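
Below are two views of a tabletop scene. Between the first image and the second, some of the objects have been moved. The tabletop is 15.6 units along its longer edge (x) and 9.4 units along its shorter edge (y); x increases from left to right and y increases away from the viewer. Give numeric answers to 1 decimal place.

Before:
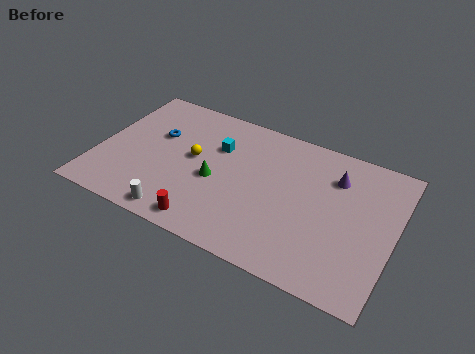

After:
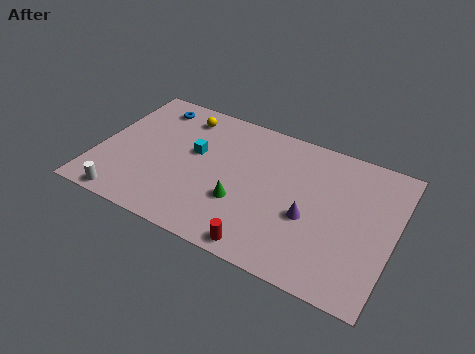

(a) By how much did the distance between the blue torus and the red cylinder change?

+4.0

The distance was about 5.9 in the first image and 9.9 in the second, so they moved 4.0 units further apart.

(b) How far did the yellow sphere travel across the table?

2.9

The yellow sphere moved from about (5.0, 5.1) to (4.0, 7.8), a distance of √(1.0² + 2.7²) ≈ 2.9.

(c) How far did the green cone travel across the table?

1.7

The green cone moved from about (6.3, 4.1) to (7.8, 3.2), a distance of √(1.5² + 0.9²) ≈ 1.7.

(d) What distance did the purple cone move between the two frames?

3.4

The purple cone was near (12.3, 7.0) before and (11.3, 3.8) after, so it travelled √(1.0² + 3.2²) ≈ 3.4 units.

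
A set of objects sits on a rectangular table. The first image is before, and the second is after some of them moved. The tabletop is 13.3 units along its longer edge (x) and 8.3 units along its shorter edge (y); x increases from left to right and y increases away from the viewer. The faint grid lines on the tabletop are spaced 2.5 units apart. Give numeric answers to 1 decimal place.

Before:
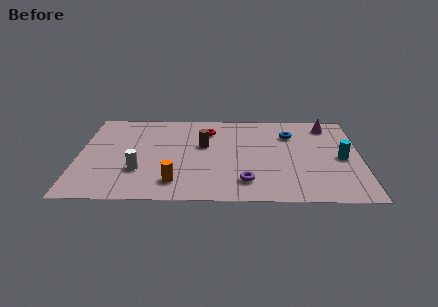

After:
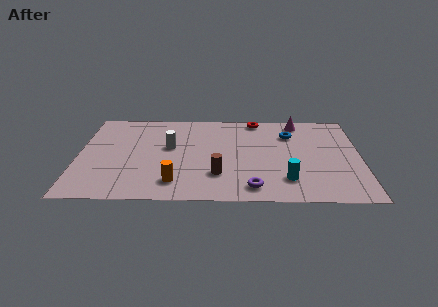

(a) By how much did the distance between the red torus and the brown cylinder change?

+4.1

The distance was about 1.4 in the first image and 5.5 in the second, so they moved 4.1 units further apart.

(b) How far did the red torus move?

2.5

The red torus was near (6.1, 6.4) before and (8.4, 7.5) after, so it travelled √(2.3² + 1.1²) ≈ 2.5 units.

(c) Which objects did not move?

the orange cylinder and the blue torus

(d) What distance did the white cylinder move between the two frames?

2.6

The white cylinder moved from about (2.9, 2.6) to (4.3, 4.8), a distance of √(1.4² + 2.2²) ≈ 2.6.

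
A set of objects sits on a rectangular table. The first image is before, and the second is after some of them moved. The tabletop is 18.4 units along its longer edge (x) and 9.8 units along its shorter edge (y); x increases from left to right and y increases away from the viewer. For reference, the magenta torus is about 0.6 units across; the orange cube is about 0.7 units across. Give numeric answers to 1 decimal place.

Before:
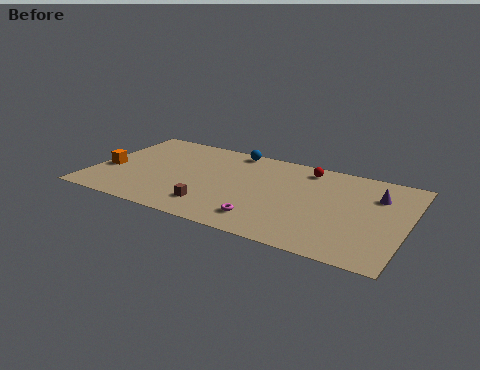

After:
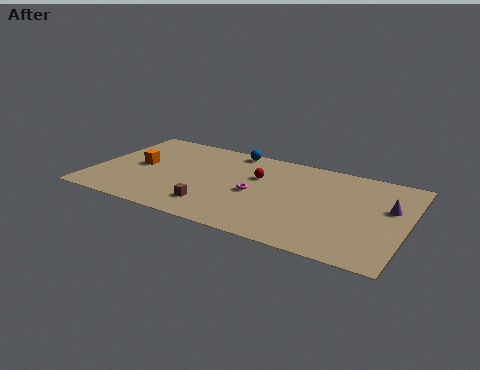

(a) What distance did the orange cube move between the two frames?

2.0

The orange cube moved from about (0.9, 3.9) to (2.6, 5.0), a distance of √(1.7² + 1.1²) ≈ 2.0.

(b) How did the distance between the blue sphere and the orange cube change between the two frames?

-2.0

Before: roughly 8.4 units apart; after: 6.4. That's 2.0 units closer together.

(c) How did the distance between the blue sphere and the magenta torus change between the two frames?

-2.7

They were about 7.5 units apart before and 4.8 after — 2.7 units closer together.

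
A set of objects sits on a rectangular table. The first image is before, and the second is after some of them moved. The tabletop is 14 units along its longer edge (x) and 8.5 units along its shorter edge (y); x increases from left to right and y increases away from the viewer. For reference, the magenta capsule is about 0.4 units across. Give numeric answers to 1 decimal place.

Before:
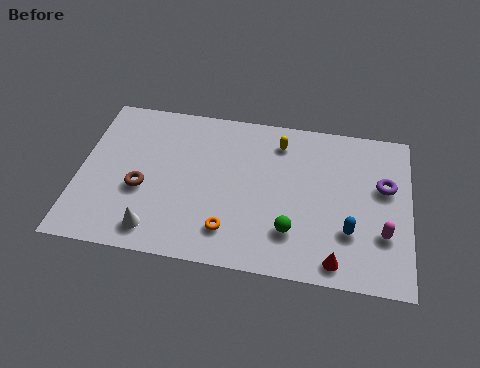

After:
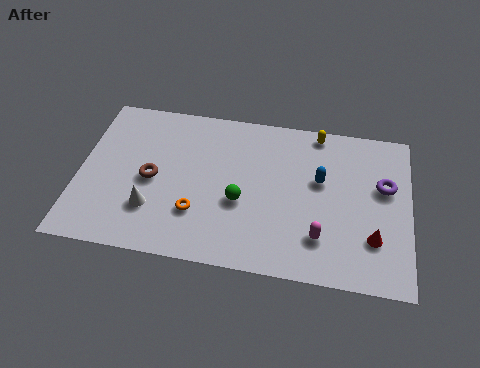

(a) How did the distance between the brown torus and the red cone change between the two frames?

+0.9

Before: roughly 8.6 units apart; after: 9.5. That's 0.9 units further apart.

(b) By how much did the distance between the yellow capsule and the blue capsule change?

-2.7

The distance was about 5.3 in the first image and 2.6 in the second, so they moved 2.7 units closer together.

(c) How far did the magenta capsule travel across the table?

2.7

The magenta capsule moved from about (12.9, 2.7) to (10.3, 2.1), a distance of √(2.6² + 0.6²) ≈ 2.7.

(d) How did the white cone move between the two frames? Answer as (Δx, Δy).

(-0.2, 1.1)

The white cone started near (3.4, 1.3) and ended near (3.2, 2.4).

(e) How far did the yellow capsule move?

1.8

From (8.4, 6.9) to (10.0, 7.7), the yellow capsule covered √(1.6² + 0.8²) ≈ 1.8 units.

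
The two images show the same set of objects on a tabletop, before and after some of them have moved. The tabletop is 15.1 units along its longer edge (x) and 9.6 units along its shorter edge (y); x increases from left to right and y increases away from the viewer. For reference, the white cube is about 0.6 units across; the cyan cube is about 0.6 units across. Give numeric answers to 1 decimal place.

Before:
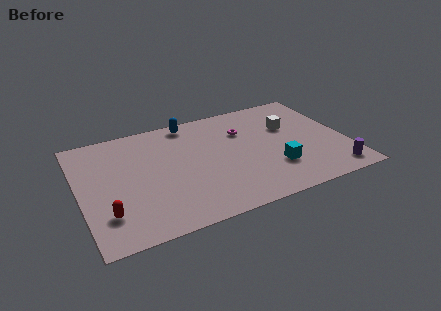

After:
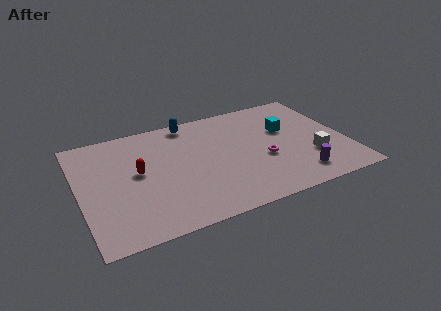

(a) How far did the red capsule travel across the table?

3.4

The red capsule moved from about (1.3, 2.4) to (3.3, 5.2), a distance of √(2.0² + 2.8²) ≈ 3.4.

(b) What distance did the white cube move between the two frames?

3.3

From (12.1, 6.2) to (13.0, 3.0), the white cube covered √(0.9² + 3.2²) ≈ 3.3 units.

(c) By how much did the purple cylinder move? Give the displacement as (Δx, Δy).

(-2.0, 0.4)

The purple cylinder started near (14.0, 1.3) and ended near (12.0, 1.7).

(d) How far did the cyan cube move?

3.4

The cyan cube moved from about (10.8, 2.8) to (11.9, 6.0), a distance of √(1.1² + 3.2²) ≈ 3.4.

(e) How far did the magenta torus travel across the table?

3.0

The magenta torus moved from about (9.5, 6.7) to (10.3, 3.8), a distance of √(0.8² + 2.9²) ≈ 3.0.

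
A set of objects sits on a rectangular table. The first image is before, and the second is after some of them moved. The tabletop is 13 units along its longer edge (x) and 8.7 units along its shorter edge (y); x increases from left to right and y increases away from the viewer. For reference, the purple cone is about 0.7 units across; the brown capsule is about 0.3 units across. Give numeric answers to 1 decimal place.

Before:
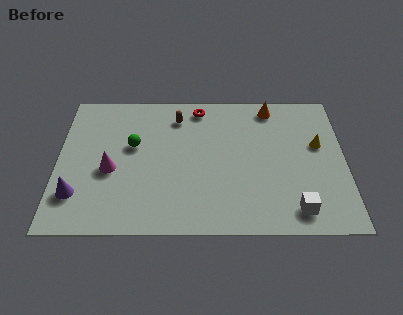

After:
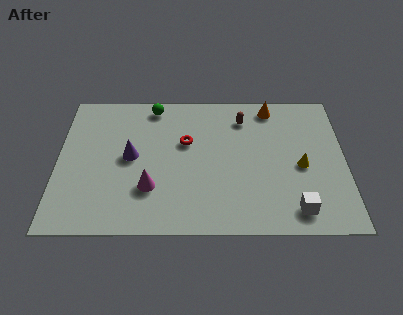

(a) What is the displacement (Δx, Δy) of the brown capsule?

(3.0, -0.1)

The brown capsule started near (5.4, 7.0) and ended near (8.4, 6.9).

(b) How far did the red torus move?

2.3

The red torus was near (6.4, 7.6) before and (5.8, 5.4) after, so it travelled √(0.6² + 2.2²) ≈ 2.3 units.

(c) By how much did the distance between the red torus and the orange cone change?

+1.2

The distance was about 3.3 in the first image and 4.5 in the second, so they moved 1.2 units further apart.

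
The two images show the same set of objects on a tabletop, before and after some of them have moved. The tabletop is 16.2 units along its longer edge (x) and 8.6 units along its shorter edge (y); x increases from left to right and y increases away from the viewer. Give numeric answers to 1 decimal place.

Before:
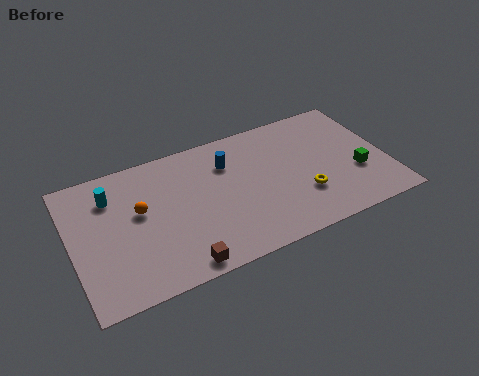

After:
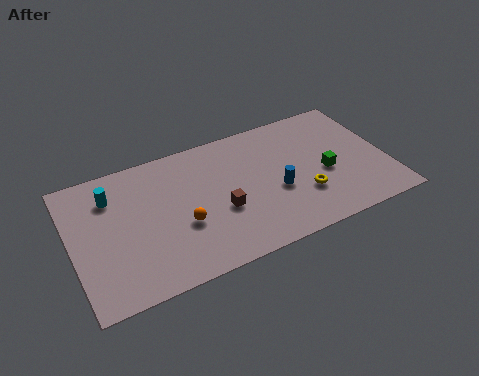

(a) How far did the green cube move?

1.7

From (14.6, 3.1) to (13.0, 3.7), the green cube covered √(1.6² + 0.6²) ≈ 1.7 units.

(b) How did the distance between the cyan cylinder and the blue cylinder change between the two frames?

+2.7

They were about 6.0 units apart before and 8.7 after — 2.7 units further apart.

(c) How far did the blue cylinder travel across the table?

3.6

The blue cylinder was near (8.2, 6.3) before and (10.4, 3.5) after, so it travelled √(2.2² + 2.8²) ≈ 3.6 units.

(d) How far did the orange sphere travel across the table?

2.6

The orange sphere was near (3.5, 5.0) before and (5.5, 3.3) after, so it travelled √(2.0² + 1.7²) ≈ 2.6 units.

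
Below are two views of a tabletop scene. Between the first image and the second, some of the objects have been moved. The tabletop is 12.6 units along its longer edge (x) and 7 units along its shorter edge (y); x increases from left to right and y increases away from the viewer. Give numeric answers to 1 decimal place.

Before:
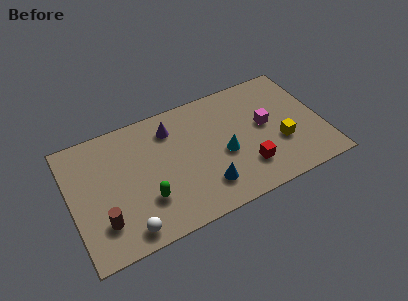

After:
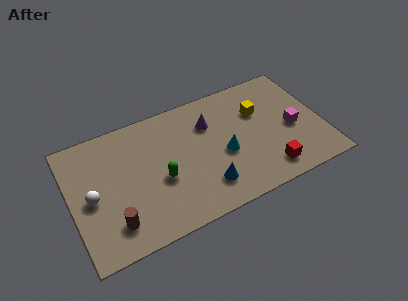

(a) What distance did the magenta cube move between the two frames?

1.5

From (9.8, 3.8) to (11.1, 3.1), the magenta cube covered √(1.3² + 0.7²) ≈ 1.5 units.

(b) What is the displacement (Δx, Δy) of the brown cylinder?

(0.5, -0.3)

The brown cylinder started near (1.4, 1.8) and ended near (1.9, 1.5).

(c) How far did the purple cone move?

2.0

From (5.2, 5.5) to (7.1, 5.0), the purple cone covered √(1.9² + 0.5²) ≈ 2.0 units.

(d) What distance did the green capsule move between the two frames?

1.1

From (3.6, 2.1) to (4.4, 2.9), the green capsule covered √(0.8² + 0.8²) ≈ 1.1 units.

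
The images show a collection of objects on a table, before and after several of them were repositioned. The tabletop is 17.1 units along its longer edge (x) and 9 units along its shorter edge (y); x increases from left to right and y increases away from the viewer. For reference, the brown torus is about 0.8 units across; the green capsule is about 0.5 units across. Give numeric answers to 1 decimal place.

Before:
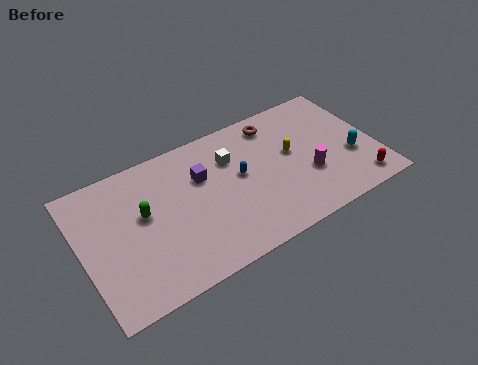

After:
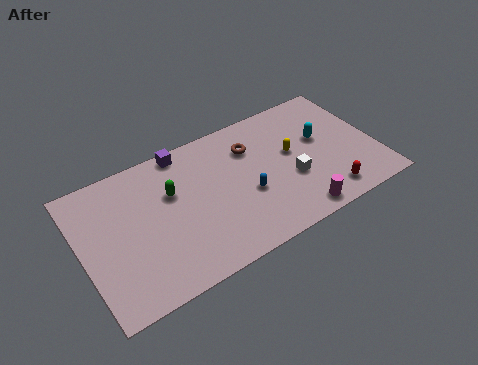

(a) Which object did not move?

the yellow capsule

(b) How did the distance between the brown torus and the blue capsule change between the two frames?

-0.5

They were about 3.6 units apart before and 3.1 after — 0.5 units closer together.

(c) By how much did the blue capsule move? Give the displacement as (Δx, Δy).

(0.2, -1.4)

The blue capsule started near (9.2, 5.0) and ended near (9.4, 3.6).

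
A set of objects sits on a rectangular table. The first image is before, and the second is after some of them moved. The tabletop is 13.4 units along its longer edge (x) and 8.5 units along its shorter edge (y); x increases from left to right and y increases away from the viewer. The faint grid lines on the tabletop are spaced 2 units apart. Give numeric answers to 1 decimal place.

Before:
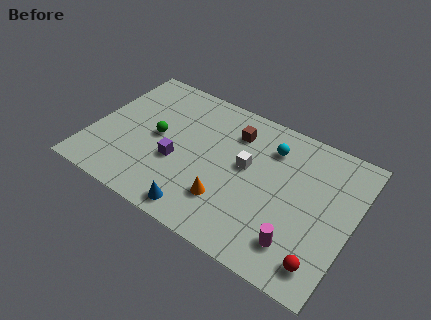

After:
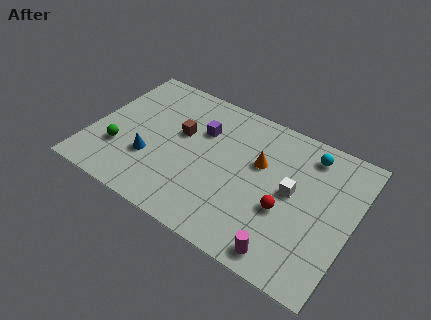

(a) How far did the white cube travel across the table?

2.4

The white cube was near (7.9, 4.8) before and (10.3, 4.5) after, so it travelled √(2.4² + 0.3²) ≈ 2.4 units.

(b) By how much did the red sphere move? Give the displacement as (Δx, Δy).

(-2.2, 1.9)

From the two frames, the red sphere sits at roughly (12.3, 1.4) before and (10.1, 3.3) after.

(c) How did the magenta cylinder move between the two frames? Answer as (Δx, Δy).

(-0.5, -0.8)

From the two frames, the magenta cylinder sits at roughly (11.0, 1.8) before and (10.5, 1.0) after.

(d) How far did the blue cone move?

3.4

The blue cone was near (6.1, 1.0) before and (3.2, 2.8) after, so it travelled √(2.9² + 1.8²) ≈ 3.4 units.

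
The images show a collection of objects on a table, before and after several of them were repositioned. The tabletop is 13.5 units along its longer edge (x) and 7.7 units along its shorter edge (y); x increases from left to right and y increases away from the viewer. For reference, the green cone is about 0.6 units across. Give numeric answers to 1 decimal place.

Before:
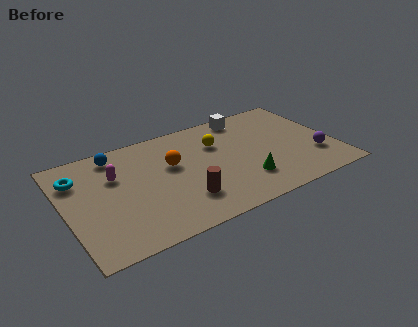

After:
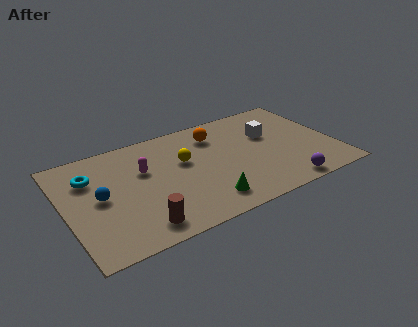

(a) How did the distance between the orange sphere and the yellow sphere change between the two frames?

-0.3

They were about 2.5 units apart before and 2.2 after — 0.3 units closer together.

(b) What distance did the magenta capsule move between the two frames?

1.4

The magenta capsule was near (2.6, 5.1) before and (4.0, 4.9) after, so it travelled √(1.4² + 0.2²) ≈ 1.4 units.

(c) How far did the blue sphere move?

2.9

From (2.8, 6.6) to (1.7, 3.9), the blue sphere covered √(1.1² + 2.7²) ≈ 2.9 units.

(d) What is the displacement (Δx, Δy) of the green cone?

(-2.1, -0.6)

The green cone started near (8.7, 2.0) and ended near (6.6, 1.4).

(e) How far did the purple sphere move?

2.4

The purple sphere moved from about (12.4, 2.3) to (10.5, 0.8), a distance of √(1.9² + 1.5²) ≈ 2.4.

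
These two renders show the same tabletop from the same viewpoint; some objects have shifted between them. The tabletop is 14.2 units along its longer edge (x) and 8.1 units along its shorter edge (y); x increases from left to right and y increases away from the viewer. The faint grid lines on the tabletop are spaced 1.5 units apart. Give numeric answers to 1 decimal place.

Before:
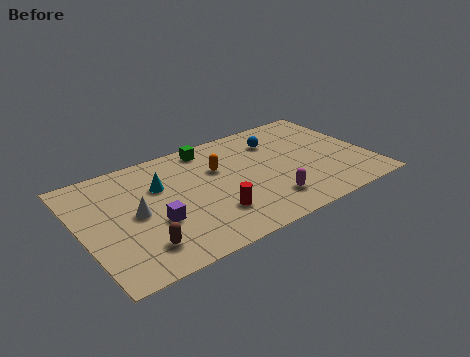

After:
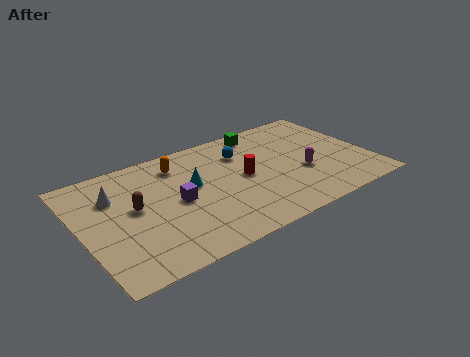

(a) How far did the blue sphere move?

1.8

The blue sphere was near (10.0, 6.1) before and (8.2, 5.9) after, so it travelled √(1.8² + 0.2²) ≈ 1.8 units.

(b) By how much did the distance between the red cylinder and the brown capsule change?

+1.8

Before: roughly 3.6 units apart; after: 5.4. That's 1.8 units further apart.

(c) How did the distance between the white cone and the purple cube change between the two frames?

+2.0

They were about 1.3 units apart before and 3.3 after — 2.0 units further apart.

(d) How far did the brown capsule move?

2.7

The brown capsule was near (2.5, 1.7) before and (2.6, 4.4) after, so it travelled √(0.1² + 2.7²) ≈ 2.7 units.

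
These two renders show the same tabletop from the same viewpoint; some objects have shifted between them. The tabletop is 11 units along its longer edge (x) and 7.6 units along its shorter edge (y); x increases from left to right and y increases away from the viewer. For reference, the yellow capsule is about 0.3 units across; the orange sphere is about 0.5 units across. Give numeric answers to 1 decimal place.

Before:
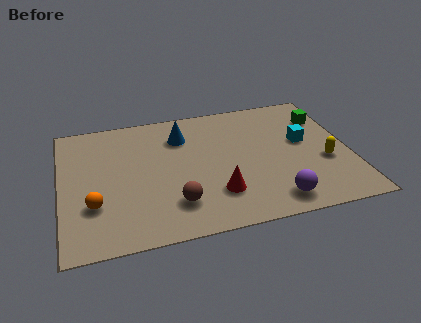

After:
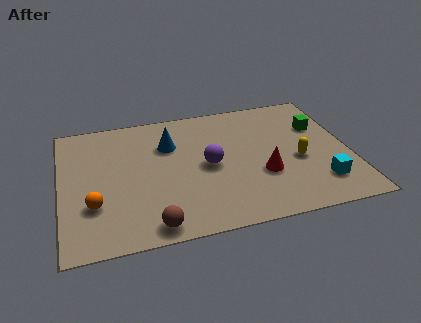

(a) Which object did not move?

the orange sphere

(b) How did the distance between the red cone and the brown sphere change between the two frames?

+3.1

Before: roughly 1.6 units apart; after: 4.7. That's 3.1 units further apart.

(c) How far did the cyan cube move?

2.6

From (9.3, 4.3) to (9.7, 1.7), the cyan cube covered √(0.4² + 2.6²) ≈ 2.6 units.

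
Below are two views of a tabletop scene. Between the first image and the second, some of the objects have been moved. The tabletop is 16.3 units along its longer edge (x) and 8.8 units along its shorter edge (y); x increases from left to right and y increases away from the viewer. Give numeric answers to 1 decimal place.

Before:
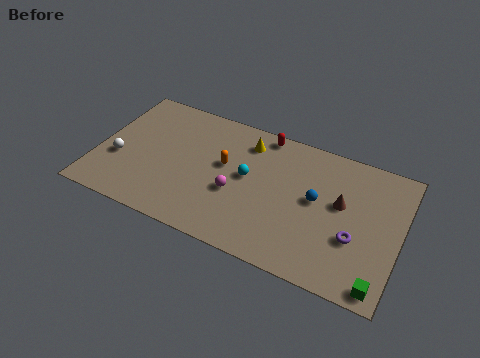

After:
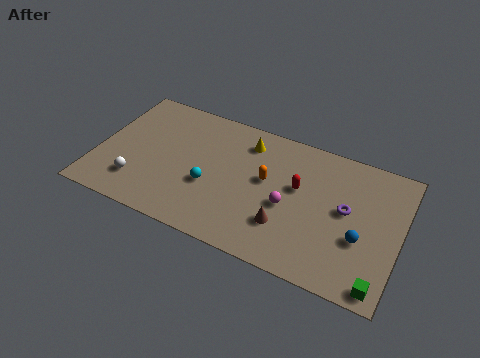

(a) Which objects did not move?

the yellow cone and the green cube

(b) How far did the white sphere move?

1.7

The white sphere moved from about (1.2, 3.3) to (2.4, 2.1), a distance of √(1.2² + 1.2²) ≈ 1.7.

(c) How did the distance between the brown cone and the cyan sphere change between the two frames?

-0.7

They were about 5.0 units apart before and 4.3 after — 0.7 units closer together.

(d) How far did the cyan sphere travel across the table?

2.4

From (8.1, 4.8) to (6.2, 3.4), the cyan sphere covered √(1.9² + 1.4²) ≈ 2.4 units.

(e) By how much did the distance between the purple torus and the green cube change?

+1.7

The distance was about 2.7 in the first image and 4.4 in the second, so they moved 1.7 units further apart.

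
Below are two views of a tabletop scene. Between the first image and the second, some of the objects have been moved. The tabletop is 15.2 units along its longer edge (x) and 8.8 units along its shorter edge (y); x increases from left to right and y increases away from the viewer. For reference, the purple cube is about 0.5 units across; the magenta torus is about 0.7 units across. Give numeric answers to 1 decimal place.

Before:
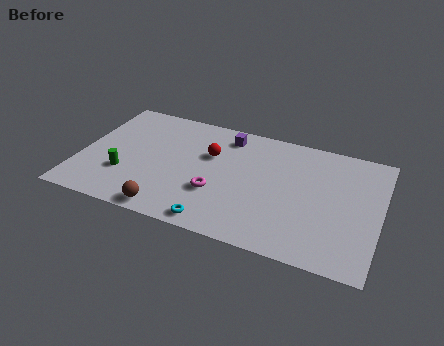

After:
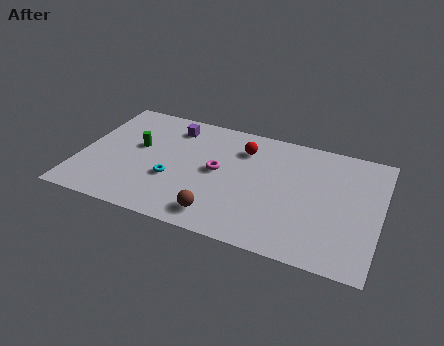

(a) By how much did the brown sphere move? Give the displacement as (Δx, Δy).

(2.5, 0.5)

From the two frames, the brown sphere sits at roughly (4.9, 0.9) before and (7.4, 1.4) after.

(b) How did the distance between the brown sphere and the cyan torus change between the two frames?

+0.8

They were about 2.4 units apart before and 3.2 after — 0.8 units further apart.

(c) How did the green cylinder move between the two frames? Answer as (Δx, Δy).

(0.4, 2.3)

From the two frames, the green cylinder sits at roughly (2.4, 2.8) before and (2.8, 5.1) after.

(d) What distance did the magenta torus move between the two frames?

1.6

The magenta torus was near (7.1, 3.0) before and (7.0, 4.6) after, so it travelled √(0.1² + 1.6²) ≈ 1.6 units.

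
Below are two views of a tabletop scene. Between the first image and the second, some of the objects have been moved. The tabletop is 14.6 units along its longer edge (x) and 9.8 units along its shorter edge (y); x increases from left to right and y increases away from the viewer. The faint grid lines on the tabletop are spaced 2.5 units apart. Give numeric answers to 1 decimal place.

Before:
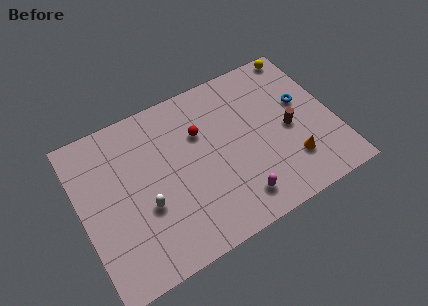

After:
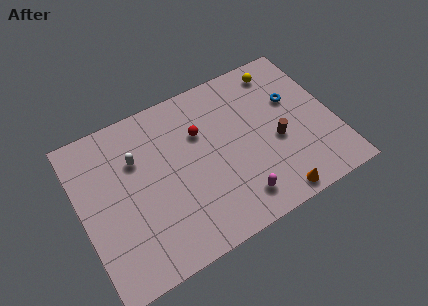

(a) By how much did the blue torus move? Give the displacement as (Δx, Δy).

(-0.5, 0.4)

From the two frames, the blue torus sits at roughly (13.0, 5.8) before and (12.5, 6.2) after.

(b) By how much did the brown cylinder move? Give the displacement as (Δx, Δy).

(-0.8, -0.4)

The brown cylinder was at about (12.0, 4.5) and moved to about (11.2, 4.1).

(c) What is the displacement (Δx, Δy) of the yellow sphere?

(-1.4, -0.6)

From the two frames, the yellow sphere sits at roughly (13.5, 9.0) before and (12.1, 8.4) after.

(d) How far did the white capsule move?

3.0

From (3.5, 3.7) to (3.4, 6.7), the white capsule covered √(0.1² + 3.0²) ≈ 3.0 units.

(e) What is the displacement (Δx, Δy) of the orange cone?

(-1.3, -1.6)

The orange cone was at about (11.8, 2.5) and moved to about (10.5, 0.9).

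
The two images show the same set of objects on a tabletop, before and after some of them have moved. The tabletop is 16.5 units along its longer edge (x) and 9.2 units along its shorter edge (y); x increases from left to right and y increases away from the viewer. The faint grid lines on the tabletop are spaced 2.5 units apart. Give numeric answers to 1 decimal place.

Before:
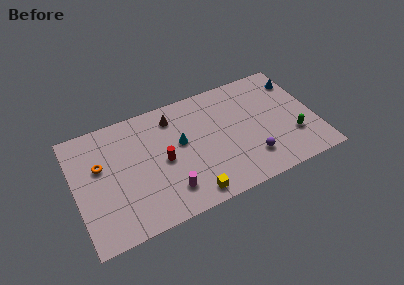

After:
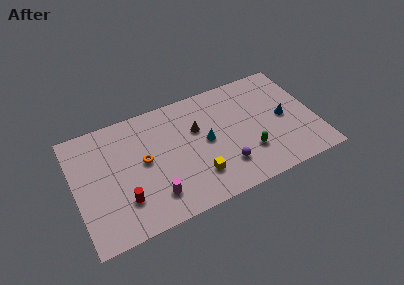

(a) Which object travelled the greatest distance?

the red cylinder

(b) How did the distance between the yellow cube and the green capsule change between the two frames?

-3.9

Before: roughly 7.5 units apart; after: 3.6. That's 3.9 units closer together.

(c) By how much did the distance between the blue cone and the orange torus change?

-4.3

They were about 14.0 units apart before and 9.7 after — 4.3 units closer together.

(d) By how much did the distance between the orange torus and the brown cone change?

-1.6

They were about 5.5 units apart before and 3.9 after — 1.6 units closer together.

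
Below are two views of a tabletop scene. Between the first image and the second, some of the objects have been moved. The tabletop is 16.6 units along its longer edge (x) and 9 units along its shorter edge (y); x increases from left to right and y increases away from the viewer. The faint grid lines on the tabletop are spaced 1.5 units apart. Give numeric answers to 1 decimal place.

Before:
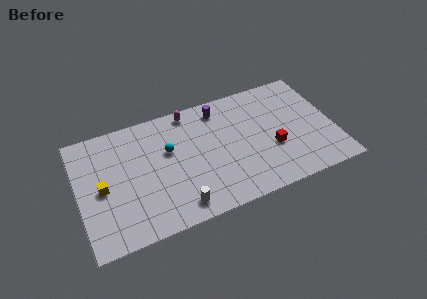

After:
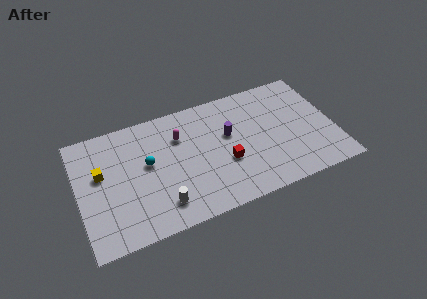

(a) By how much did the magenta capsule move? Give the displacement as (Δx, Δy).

(-0.8, -1.7)

The magenta capsule was at about (7.5, 8.1) and moved to about (6.7, 6.4).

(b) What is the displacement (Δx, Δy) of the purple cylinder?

(0.4, -2.2)

The purple cylinder was at about (9.4, 7.6) and moved to about (9.8, 5.4).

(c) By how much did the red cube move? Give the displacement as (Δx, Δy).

(-3.1, 0.0)

The red cube was at about (12.5, 3.4) and moved to about (9.4, 3.4).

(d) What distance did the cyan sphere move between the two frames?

1.5

The cyan sphere was near (5.9, 5.6) before and (4.5, 5.1) after, so it travelled √(1.4² + 0.5²) ≈ 1.5 units.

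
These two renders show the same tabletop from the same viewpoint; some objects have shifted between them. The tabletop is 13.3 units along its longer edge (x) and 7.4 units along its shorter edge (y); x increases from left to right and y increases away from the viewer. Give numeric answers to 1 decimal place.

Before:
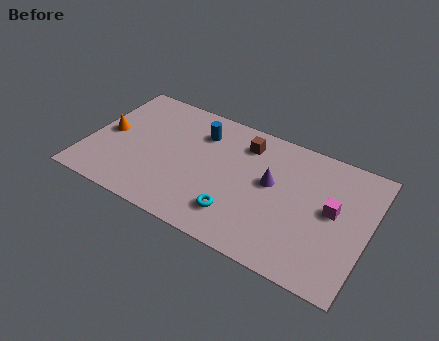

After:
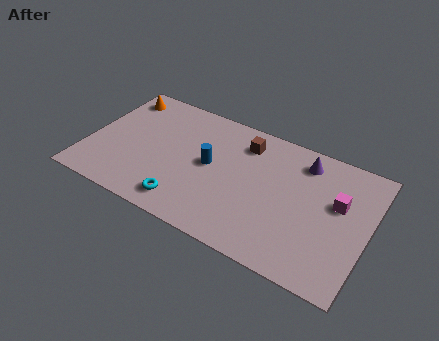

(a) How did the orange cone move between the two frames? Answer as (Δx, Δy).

(0.1, 2.5)

The orange cone started near (0.9, 3.7) and ended near (1.0, 6.2).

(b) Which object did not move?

the brown cube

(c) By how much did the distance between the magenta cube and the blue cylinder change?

-0.7

The distance was about 6.7 in the first image and 6.0 in the second, so they moved 0.7 units closer together.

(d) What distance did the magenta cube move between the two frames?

0.5

From (11.6, 4.0) to (11.8, 4.5), the magenta cube covered √(0.2² + 0.5²) ≈ 0.5 units.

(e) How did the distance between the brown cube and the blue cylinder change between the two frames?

+0.3

Before: roughly 2.1 units apart; after: 2.4. That's 0.3 units further apart.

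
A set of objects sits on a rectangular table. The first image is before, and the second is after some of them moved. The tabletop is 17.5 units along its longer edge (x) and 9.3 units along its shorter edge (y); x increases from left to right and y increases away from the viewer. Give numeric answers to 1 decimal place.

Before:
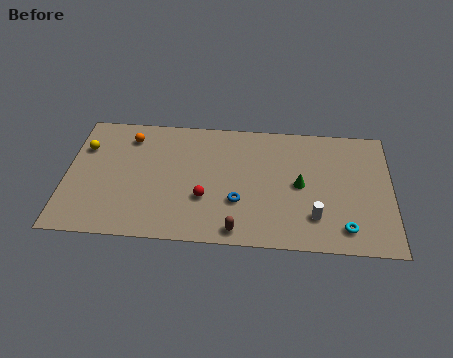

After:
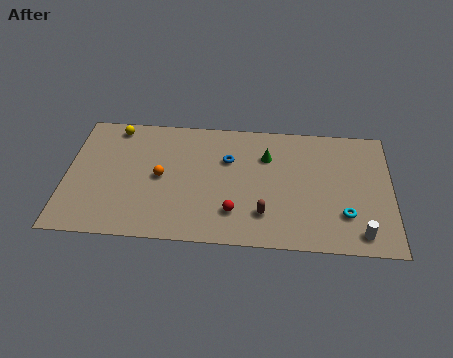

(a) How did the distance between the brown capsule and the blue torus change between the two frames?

+2.3

They were about 2.1 units apart before and 4.4 after — 2.3 units further apart.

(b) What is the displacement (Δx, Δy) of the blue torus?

(-0.6, 3.1)

From the two frames, the blue torus sits at roughly (9.3, 3.1) before and (8.7, 6.2) after.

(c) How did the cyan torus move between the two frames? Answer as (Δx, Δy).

(0.0, 1.0)

From the two frames, the cyan torus sits at roughly (15.0, 1.6) before and (15.0, 2.6) after.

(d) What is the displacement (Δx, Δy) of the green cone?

(-1.8, 2.0)

The green cone started near (12.6, 4.6) and ended near (10.8, 6.6).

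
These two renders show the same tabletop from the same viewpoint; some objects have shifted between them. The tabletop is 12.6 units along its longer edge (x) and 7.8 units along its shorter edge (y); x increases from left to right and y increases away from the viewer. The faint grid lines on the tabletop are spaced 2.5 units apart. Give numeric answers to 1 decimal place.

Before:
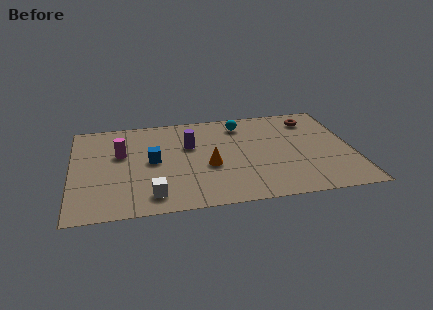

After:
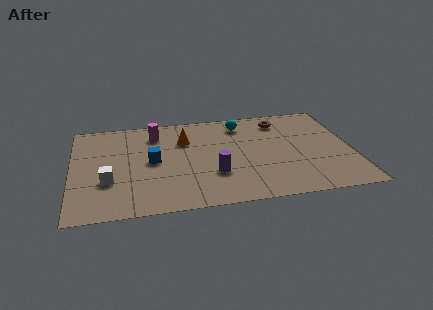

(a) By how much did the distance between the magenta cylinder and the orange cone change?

-2.7

They were about 4.2 units apart before and 1.5 after — 2.7 units closer together.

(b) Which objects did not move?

the cyan sphere and the blue cube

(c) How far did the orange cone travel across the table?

2.5

From (6.1, 3.2) to (5.1, 5.5), the orange cone covered √(1.0² + 2.3²) ≈ 2.5 units.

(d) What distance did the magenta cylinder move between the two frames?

2.1

The magenta cylinder was near (2.2, 4.8) before and (3.8, 6.2) after, so it travelled √(1.6² + 1.4²) ≈ 2.1 units.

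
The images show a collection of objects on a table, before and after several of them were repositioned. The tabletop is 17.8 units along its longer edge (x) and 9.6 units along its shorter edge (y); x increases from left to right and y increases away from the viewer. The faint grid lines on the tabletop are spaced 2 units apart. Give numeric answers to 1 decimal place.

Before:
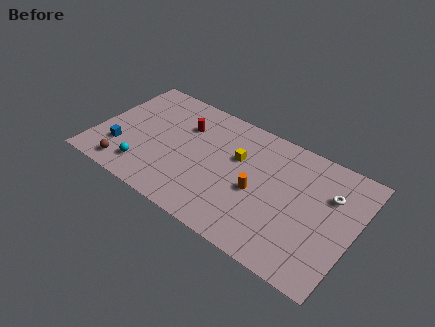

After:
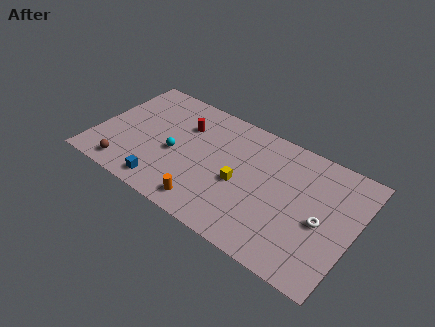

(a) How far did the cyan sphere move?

2.9

The cyan sphere moved from about (3.8, 1.9) to (5.5, 4.2), a distance of √(1.7² + 2.3²) ≈ 2.9.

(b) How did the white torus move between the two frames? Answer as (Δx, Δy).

(-0.2, -2.3)

The white torus started near (15.9, 6.6) and ended near (15.7, 4.3).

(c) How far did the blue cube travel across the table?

3.7

The blue cube moved from about (1.9, 2.7) to (5.3, 1.3), a distance of √(3.4² + 1.4²) ≈ 3.7.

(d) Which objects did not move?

the red cylinder and the brown sphere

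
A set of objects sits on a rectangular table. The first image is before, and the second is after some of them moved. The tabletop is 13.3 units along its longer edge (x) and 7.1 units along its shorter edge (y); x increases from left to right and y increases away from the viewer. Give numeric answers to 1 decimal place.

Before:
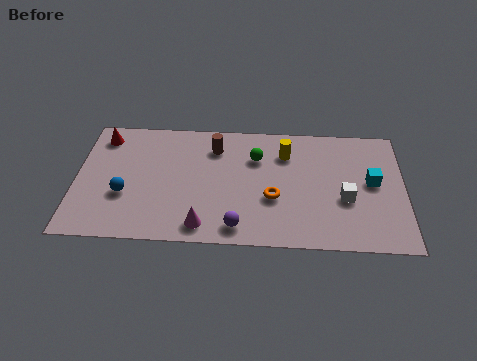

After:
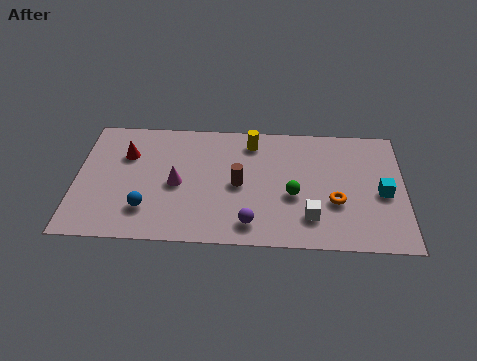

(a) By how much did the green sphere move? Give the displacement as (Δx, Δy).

(1.5, -2.1)

The green sphere started near (7.3, 5.0) and ended near (8.8, 2.9).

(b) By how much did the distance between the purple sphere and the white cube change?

-2.2

Before: roughly 4.7 units apart; after: 2.5. That's 2.2 units closer together.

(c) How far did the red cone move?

1.4

The red cone moved from about (1.0, 5.9) to (2.0, 4.9), a distance of √(1.0² + 1.0²) ≈ 1.4.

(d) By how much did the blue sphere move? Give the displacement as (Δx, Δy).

(0.9, -0.8)

The blue sphere was at about (2.0, 2.6) and moved to about (2.9, 1.8).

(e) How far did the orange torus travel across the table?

2.5

The orange torus moved from about (8.0, 2.7) to (10.5, 2.6), a distance of √(2.5² + 0.1²) ≈ 2.5.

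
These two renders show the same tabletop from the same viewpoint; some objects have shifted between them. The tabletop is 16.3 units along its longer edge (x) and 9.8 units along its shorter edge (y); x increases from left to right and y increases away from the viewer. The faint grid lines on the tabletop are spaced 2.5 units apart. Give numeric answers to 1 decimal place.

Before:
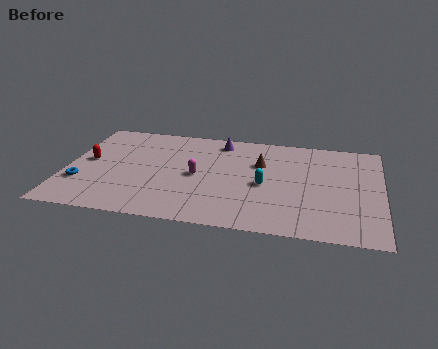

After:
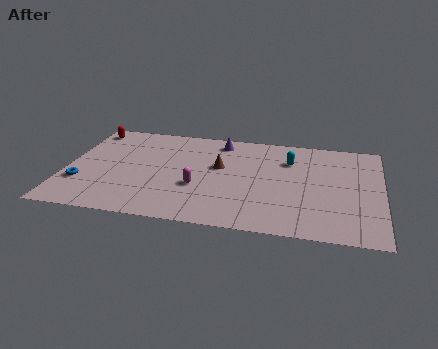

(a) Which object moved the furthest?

the red capsule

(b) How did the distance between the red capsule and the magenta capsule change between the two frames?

+2.0

Before: roughly 5.7 units apart; after: 7.7. That's 2.0 units further apart.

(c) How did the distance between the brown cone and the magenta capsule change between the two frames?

-1.3

They were about 3.7 units apart before and 2.4 after — 1.3 units closer together.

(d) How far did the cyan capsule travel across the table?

3.0

From (10.3, 4.4) to (11.5, 7.1), the cyan capsule covered √(1.2² + 2.7²) ≈ 3.0 units.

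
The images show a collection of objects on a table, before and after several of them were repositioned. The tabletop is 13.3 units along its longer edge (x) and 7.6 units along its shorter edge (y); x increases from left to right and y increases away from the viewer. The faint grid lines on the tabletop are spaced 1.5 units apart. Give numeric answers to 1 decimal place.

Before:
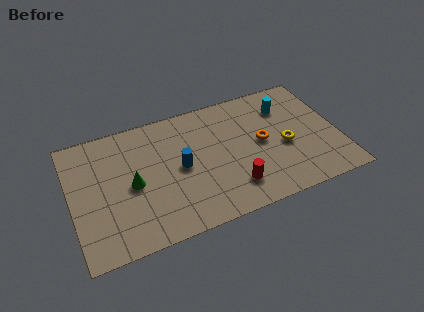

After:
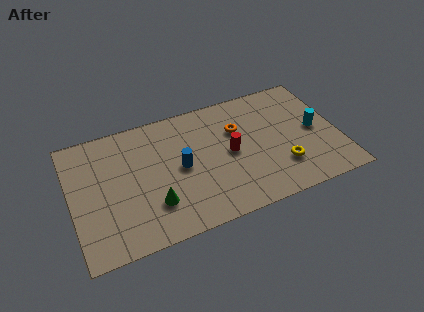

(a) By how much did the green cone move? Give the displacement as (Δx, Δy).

(0.9, -1.5)

From the two frames, the green cone sits at roughly (3.0, 3.6) before and (3.9, 2.1) after.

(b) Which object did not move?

the blue cylinder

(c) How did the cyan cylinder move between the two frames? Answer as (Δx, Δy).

(1.3, -1.9)

The cyan cylinder was at about (10.9, 5.7) and moved to about (12.2, 3.8).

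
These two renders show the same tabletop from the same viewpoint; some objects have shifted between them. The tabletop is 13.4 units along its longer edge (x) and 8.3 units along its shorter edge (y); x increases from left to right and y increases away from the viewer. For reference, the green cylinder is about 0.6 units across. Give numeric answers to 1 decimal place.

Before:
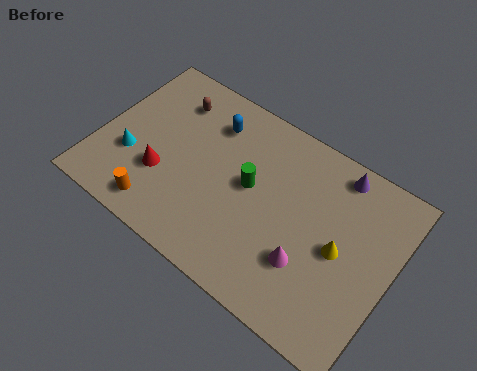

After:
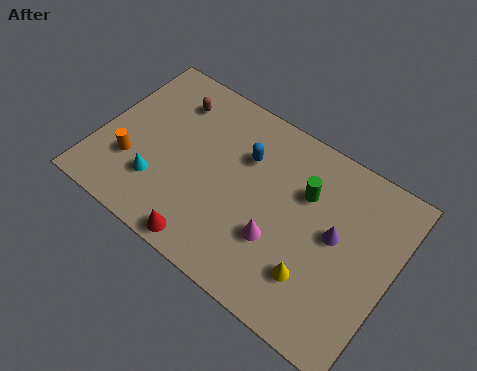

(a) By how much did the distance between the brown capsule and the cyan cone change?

+0.4

They were about 3.8 units apart before and 4.2 after — 0.4 units further apart.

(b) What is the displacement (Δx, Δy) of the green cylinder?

(2.3, 1.1)

From the two frames, the green cylinder sits at roughly (6.9, 4.5) before and (9.2, 5.6) after.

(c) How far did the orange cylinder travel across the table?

2.1

From (3.3, 1.2) to (1.7, 2.6), the orange cylinder covered √(1.6² + 1.4²) ≈ 2.1 units.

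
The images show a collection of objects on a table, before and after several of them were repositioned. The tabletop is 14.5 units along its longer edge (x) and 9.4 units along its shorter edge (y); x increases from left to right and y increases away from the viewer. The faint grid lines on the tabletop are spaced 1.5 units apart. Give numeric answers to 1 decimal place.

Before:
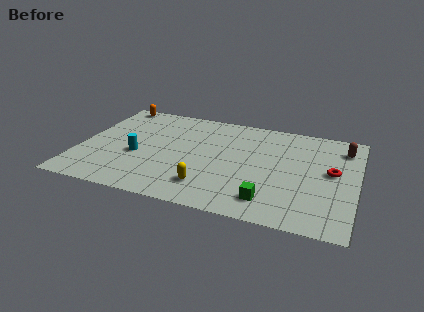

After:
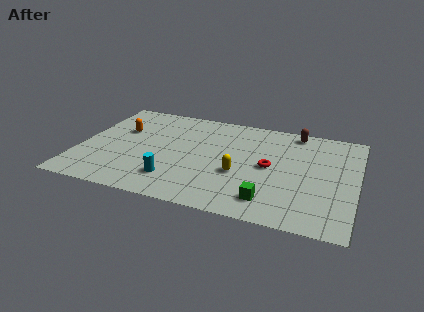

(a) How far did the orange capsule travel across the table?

2.7

The orange capsule was near (1.3, 8.6) before and (2.0, 6.0) after, so it travelled √(0.7² + 2.6²) ≈ 2.7 units.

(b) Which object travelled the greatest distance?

the red torus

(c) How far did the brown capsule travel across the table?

2.8

From (13.7, 7.5) to (11.1, 8.4), the brown capsule covered √(2.6² + 0.9²) ≈ 2.8 units.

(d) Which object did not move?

the green cube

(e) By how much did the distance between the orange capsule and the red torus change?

-4.3

The distance was about 12.4 in the first image and 8.1 in the second, so they moved 4.3 units closer together.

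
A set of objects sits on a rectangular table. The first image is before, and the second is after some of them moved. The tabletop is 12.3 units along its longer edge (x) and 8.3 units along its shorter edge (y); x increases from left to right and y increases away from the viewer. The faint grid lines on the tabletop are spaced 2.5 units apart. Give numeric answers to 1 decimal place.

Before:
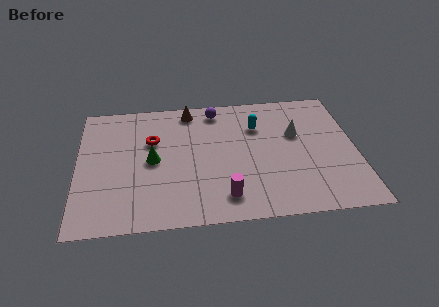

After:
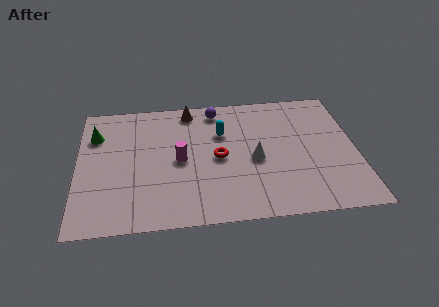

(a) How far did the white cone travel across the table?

2.4

The white cone was near (9.7, 5.2) before and (7.8, 3.7) after, so it travelled √(1.9² + 1.5²) ≈ 2.4 units.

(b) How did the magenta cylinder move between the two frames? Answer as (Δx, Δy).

(-1.9, 2.5)

The magenta cylinder was at about (6.4, 1.5) and moved to about (4.5, 4.0).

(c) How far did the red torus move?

3.2

From (3.3, 5.4) to (6.2, 4.0), the red torus covered √(2.9² + 1.4²) ≈ 3.2 units.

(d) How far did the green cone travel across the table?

3.1

The green cone was near (3.3, 4.1) before and (0.8, 6.0) after, so it travelled √(2.5² + 1.9²) ≈ 3.1 units.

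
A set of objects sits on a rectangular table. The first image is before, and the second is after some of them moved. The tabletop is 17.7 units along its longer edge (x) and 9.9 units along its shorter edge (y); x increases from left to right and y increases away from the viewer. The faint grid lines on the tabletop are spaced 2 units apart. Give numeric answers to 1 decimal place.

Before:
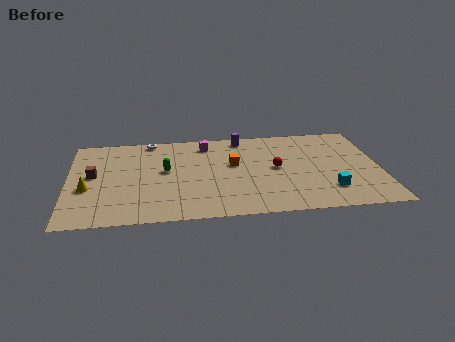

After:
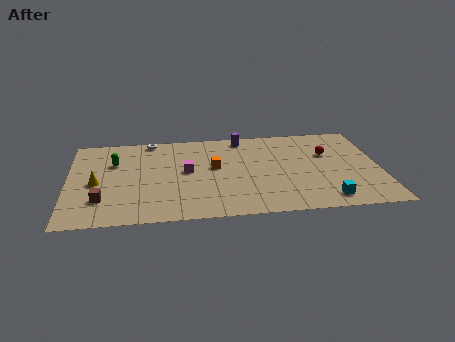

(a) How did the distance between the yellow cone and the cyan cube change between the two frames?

-0.4

Before: roughly 13.7 units apart; after: 13.3. That's 0.4 units closer together.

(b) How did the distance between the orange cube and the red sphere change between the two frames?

+4.0

The distance was about 2.5 in the first image and 6.5 in the second, so they moved 4.0 units further apart.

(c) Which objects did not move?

the purple cylinder and the white torus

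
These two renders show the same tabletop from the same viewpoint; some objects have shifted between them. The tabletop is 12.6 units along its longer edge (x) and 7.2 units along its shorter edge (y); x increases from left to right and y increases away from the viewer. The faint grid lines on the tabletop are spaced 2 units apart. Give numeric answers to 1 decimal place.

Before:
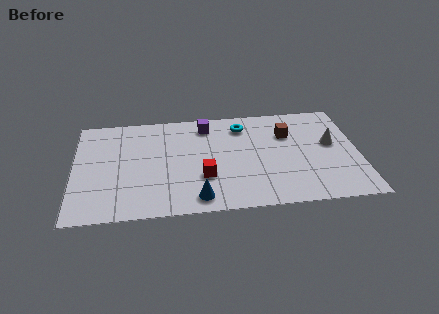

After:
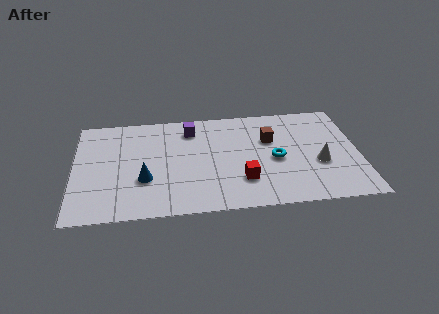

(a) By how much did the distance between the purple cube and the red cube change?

+0.8

Before: roughly 3.6 units apart; after: 4.4. That's 0.8 units further apart.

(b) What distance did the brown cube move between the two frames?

0.9

The brown cube moved from about (9.5, 5.0) to (8.7, 4.7), a distance of √(0.8² + 0.3²) ≈ 0.9.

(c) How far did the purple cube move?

0.7

From (5.9, 6.0) to (5.2, 5.8), the purple cube covered √(0.7² + 0.2²) ≈ 0.7 units.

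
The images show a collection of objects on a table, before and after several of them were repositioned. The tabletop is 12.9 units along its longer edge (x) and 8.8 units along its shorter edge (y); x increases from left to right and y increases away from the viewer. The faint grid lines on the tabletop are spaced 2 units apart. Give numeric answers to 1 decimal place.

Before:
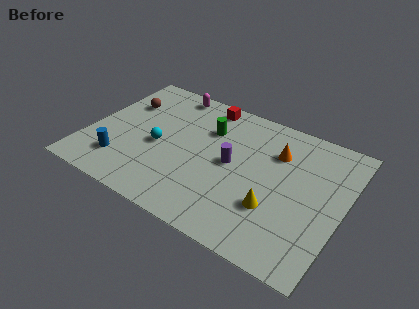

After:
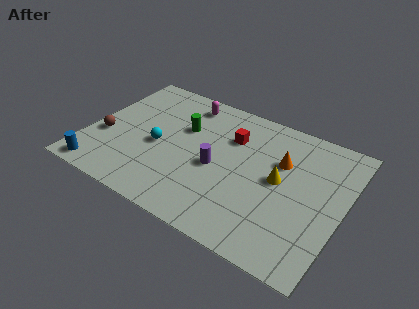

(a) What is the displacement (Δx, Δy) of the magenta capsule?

(0.9, -0.4)

The magenta capsule started near (3.5, 7.9) and ended near (4.4, 7.5).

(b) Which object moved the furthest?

the brown sphere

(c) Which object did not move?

the cyan sphere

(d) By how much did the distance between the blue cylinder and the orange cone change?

+1.3

They were about 8.5 units apart before and 9.8 after — 1.3 units further apart.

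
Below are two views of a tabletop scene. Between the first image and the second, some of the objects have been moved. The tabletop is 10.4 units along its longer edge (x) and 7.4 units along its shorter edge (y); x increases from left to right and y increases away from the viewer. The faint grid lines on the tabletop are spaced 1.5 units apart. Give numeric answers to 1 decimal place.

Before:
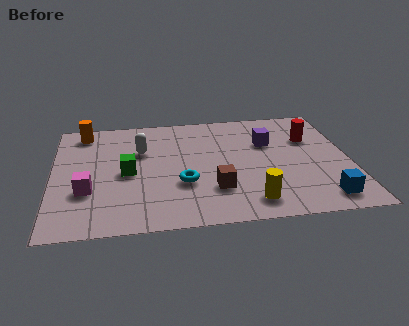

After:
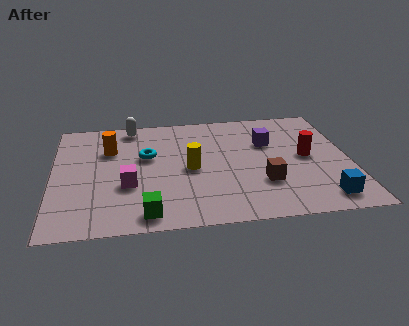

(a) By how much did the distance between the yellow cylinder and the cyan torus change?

-0.9

They were about 2.7 units apart before and 1.8 after — 0.9 units closer together.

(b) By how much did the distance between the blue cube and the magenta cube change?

-1.3

Before: roughly 8.2 units apart; after: 6.9. That's 1.3 units closer together.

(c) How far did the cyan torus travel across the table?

2.2

From (4.5, 2.6) to (3.3, 4.5), the cyan torus covered √(1.2² + 1.9²) ≈ 2.2 units.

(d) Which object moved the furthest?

the yellow cylinder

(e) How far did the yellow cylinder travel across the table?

3.0

The yellow cylinder was near (6.8, 1.2) before and (4.8, 3.5) after, so it travelled √(2.0² + 2.3²) ≈ 3.0 units.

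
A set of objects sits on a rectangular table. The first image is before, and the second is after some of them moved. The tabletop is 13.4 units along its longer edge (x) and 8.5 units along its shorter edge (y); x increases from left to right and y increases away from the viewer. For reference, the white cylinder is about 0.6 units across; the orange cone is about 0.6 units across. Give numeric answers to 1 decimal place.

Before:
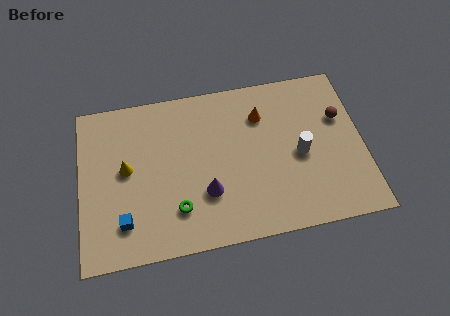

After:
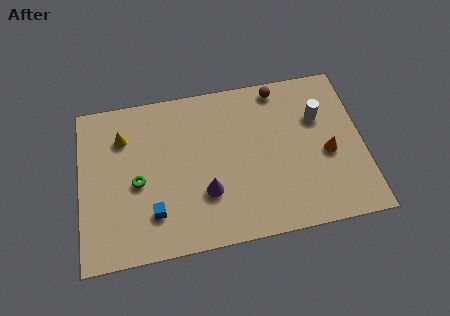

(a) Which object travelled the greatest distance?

the orange cone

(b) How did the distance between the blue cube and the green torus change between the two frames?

-0.7

The distance was about 2.5 in the first image and 1.8 in the second, so they moved 0.7 units closer together.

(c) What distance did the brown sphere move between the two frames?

3.5

From (12.4, 5.5) to (9.6, 7.6), the brown sphere covered √(2.8² + 2.1²) ≈ 3.5 units.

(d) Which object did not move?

the purple cone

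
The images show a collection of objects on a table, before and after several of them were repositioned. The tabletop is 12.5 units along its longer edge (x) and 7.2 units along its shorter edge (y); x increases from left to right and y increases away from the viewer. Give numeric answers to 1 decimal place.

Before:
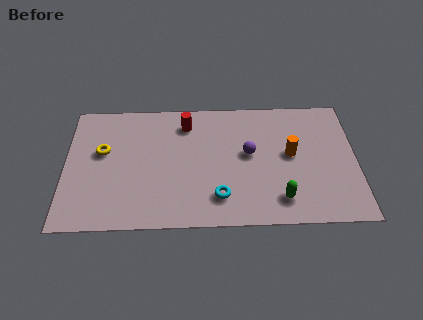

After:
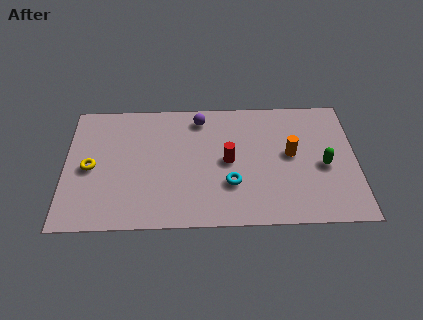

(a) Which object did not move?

the orange cylinder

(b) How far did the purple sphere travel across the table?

3.0

The purple sphere was near (7.9, 4.0) before and (5.8, 6.1) after, so it travelled √(2.1² + 2.1²) ≈ 3.0 units.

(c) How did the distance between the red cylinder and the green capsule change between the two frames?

-1.8

The distance was about 5.9 in the first image and 4.1 in the second, so they moved 1.8 units closer together.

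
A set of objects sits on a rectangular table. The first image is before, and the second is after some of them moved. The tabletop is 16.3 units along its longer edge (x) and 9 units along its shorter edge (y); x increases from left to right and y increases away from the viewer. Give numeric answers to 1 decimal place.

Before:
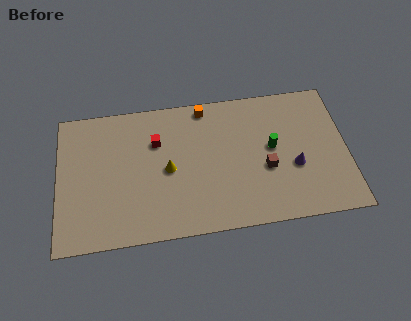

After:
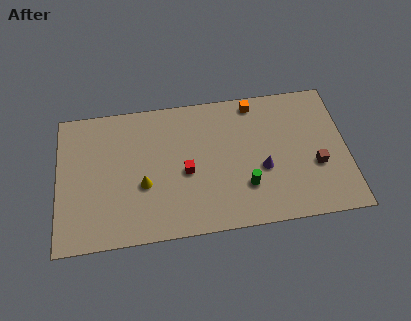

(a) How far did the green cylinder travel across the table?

2.8

The green cylinder moved from about (12.1, 4.9) to (10.5, 2.6), a distance of √(1.6² + 2.3²) ≈ 2.8.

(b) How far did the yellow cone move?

1.6

From (6.2, 4.3) to (4.8, 3.5), the yellow cone covered √(1.4² + 0.8²) ≈ 1.6 units.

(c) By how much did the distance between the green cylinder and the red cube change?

-3.0

They were about 6.6 units apart before and 3.6 after — 3.0 units closer together.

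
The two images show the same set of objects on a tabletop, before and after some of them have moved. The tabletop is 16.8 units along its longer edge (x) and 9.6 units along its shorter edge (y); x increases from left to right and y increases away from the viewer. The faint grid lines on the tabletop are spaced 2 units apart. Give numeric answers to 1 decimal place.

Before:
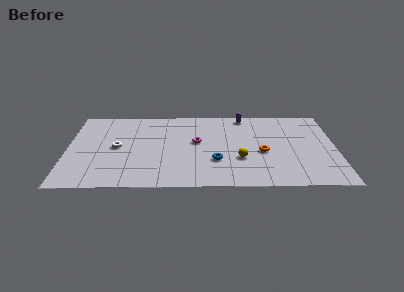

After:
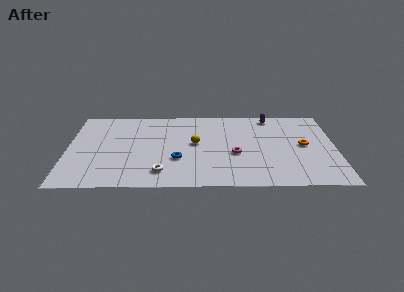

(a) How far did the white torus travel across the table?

4.1

The white torus moved from about (3.1, 4.8) to (5.9, 1.8), a distance of √(2.8² + 3.0²) ≈ 4.1.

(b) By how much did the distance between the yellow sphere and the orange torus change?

+5.2

The distance was about 1.6 in the first image and 6.8 in the second, so they moved 5.2 units further apart.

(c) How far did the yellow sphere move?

3.4

The yellow sphere moved from about (10.8, 3.3) to (8.0, 5.2), a distance of √(2.8² + 1.9²) ≈ 3.4.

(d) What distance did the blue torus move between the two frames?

2.4

The blue torus moved from about (9.3, 3.1) to (6.9, 3.3), a distance of √(2.4² + 0.2²) ≈ 2.4.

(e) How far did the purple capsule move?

1.7

The purple capsule was near (11.1, 8.6) before and (12.8, 8.5) after, so it travelled √(1.7² + 0.1²) ≈ 1.7 units.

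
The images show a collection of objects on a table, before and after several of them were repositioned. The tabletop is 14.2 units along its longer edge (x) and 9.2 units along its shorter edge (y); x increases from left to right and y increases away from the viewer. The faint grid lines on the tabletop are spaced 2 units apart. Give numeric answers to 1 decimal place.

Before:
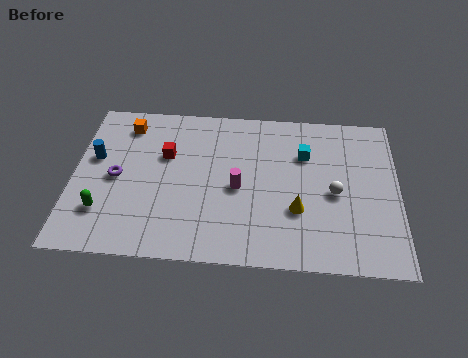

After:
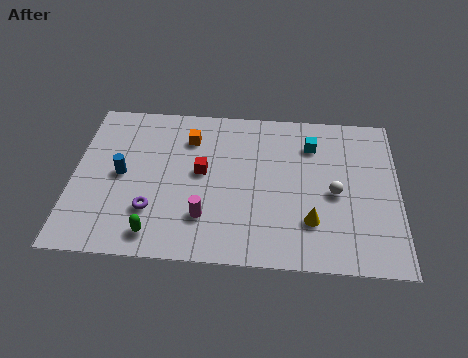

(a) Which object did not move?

the white sphere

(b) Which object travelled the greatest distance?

the orange cube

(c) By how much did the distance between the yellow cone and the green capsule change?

-1.6

Before: roughly 8.4 units apart; after: 6.8. That's 1.6 units closer together.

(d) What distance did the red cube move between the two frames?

1.8

From (4.0, 5.9) to (5.6, 5.0), the red cube covered √(1.6² + 0.9²) ≈ 1.8 units.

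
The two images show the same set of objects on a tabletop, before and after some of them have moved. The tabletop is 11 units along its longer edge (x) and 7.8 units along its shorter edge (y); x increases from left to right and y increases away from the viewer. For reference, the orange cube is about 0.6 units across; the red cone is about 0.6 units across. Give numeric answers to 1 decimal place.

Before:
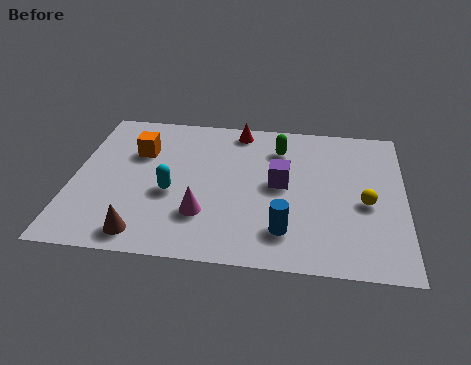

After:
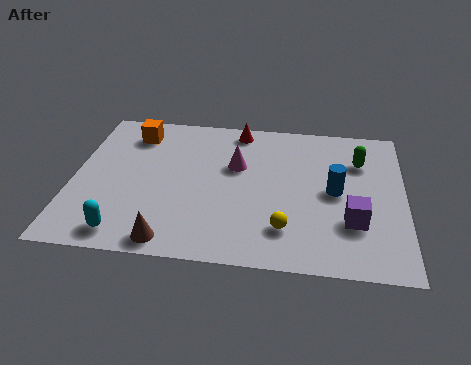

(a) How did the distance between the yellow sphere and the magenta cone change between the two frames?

-1.9

They were about 5.4 units apart before and 3.5 after — 1.9 units closer together.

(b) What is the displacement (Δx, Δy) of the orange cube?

(-0.2, 1.0)

The orange cube was at about (2.1, 5.3) and moved to about (1.9, 6.3).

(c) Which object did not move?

the red cone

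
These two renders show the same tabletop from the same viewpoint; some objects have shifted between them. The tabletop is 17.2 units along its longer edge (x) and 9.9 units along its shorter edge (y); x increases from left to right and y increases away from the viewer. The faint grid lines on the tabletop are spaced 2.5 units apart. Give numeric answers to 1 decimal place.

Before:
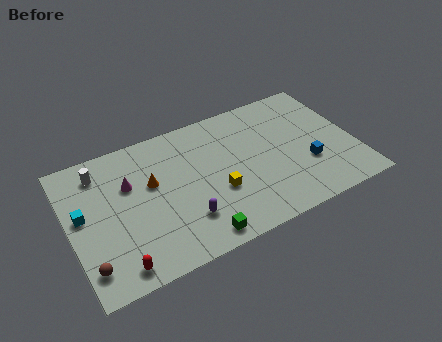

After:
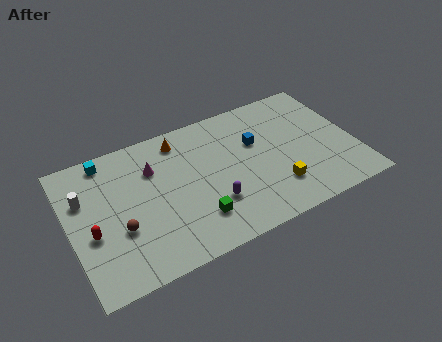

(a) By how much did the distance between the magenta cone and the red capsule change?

-0.5

The distance was about 5.5 in the first image and 5.0 in the second, so they moved 0.5 units closer together.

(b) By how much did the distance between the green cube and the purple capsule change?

-0.3

The distance was about 1.6 in the first image and 1.3 in the second, so they moved 0.3 units closer together.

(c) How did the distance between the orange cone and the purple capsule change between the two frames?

+1.8

They were about 3.8 units apart before and 5.6 after — 1.8 units further apart.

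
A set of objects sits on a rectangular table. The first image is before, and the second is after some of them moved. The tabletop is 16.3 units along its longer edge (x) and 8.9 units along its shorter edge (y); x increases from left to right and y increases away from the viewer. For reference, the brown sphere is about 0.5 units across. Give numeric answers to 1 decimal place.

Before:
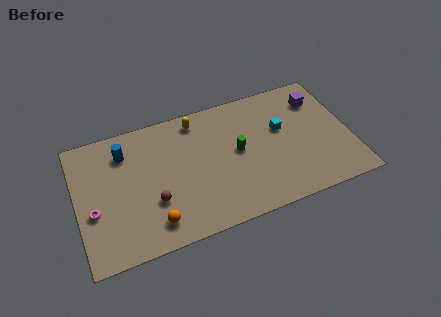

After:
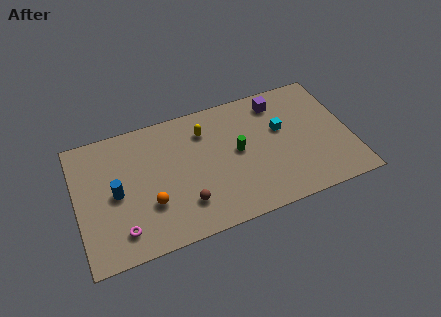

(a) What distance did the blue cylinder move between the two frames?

2.7

The blue cylinder was near (3.0, 6.9) before and (2.3, 4.3) after, so it travelled √(0.7² + 2.6²) ≈ 2.7 units.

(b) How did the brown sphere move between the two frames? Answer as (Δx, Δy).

(1.8, -0.8)

The brown sphere was at about (4.4, 3.0) and moved to about (6.2, 2.2).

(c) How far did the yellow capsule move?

1.0

From (7.4, 7.7) to (7.8, 6.8), the yellow capsule covered √(0.4² + 0.9²) ≈ 1.0 units.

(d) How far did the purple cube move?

2.5

The purple cube was near (14.7, 6.8) before and (12.3, 7.4) after, so it travelled √(2.4² + 0.6²) ≈ 2.5 units.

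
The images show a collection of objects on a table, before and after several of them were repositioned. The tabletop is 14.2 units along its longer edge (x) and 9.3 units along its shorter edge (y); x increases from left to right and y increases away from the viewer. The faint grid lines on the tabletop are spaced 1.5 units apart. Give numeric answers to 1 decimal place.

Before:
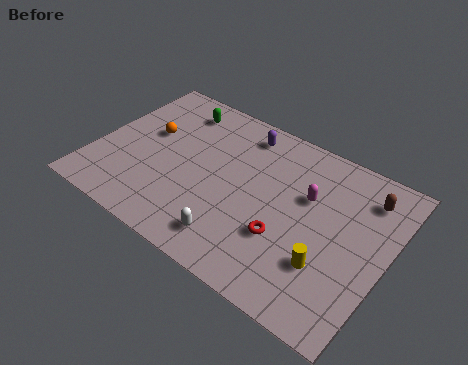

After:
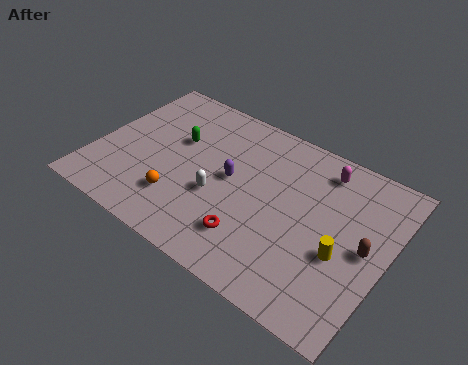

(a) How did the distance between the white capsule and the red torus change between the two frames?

-0.3

Before: roughly 2.7 units apart; after: 2.4. That's 0.3 units closer together.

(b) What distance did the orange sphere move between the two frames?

3.8

From (2.3, 5.5) to (4.5, 2.4), the orange sphere covered √(2.2² + 3.1²) ≈ 3.8 units.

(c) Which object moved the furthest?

the orange sphere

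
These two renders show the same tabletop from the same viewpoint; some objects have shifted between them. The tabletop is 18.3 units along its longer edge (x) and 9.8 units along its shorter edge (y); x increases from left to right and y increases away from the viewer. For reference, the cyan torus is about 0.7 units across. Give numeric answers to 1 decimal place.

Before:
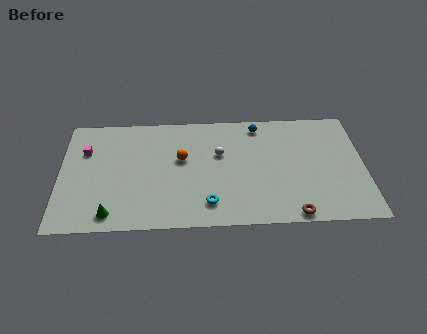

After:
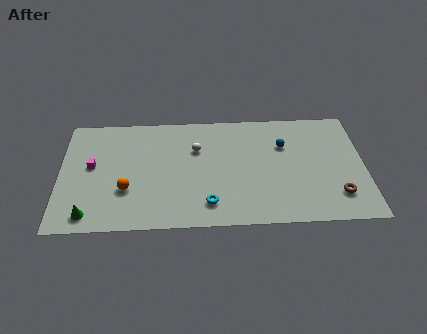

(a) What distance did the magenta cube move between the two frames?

1.4

The magenta cube moved from about (1.5, 6.7) to (1.9, 5.4), a distance of √(0.4² + 1.3²) ≈ 1.4.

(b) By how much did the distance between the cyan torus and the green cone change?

+1.3

They were about 5.8 units apart before and 7.1 after — 1.3 units further apart.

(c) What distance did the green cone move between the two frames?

1.3

From (3.1, 1.3) to (1.8, 1.3), the green cone covered √(1.3² + 0.0²) ≈ 1.3 units.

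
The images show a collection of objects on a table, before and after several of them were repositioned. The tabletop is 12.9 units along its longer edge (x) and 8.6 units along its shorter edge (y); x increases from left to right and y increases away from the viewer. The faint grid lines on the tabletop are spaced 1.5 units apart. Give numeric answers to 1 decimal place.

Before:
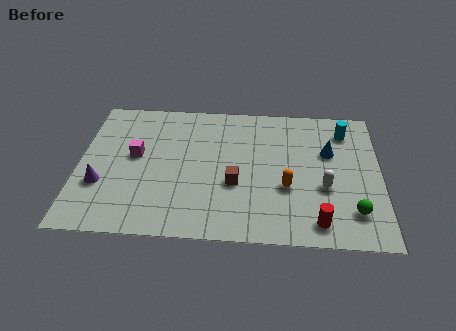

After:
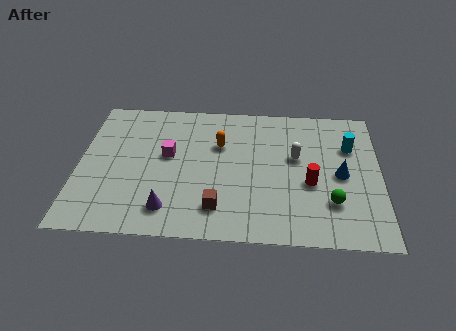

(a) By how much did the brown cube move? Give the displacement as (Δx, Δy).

(-0.7, -1.5)

The brown cube was at about (6.7, 3.3) and moved to about (6.0, 1.8).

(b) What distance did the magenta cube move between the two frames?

1.4

From (2.4, 4.8) to (3.8, 4.9), the magenta cube covered √(1.4² + 0.1²) ≈ 1.4 units.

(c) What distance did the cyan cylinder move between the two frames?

1.0

The cyan cylinder moved from about (11.4, 6.9) to (11.6, 5.9), a distance of √(0.2² + 1.0²) ≈ 1.0.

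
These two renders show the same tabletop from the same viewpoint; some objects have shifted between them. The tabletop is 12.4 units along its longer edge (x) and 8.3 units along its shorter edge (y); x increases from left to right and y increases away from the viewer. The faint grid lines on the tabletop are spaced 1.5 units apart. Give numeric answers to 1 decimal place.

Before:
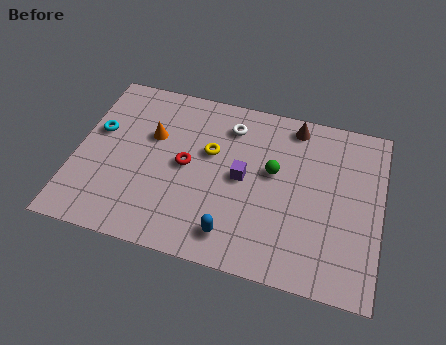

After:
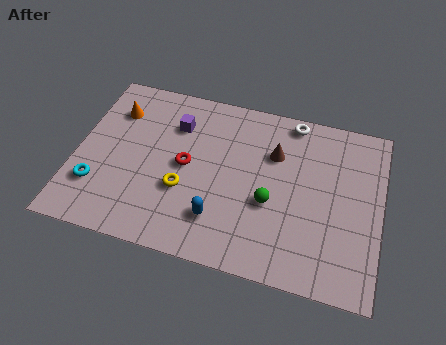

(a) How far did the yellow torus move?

2.3

The yellow torus was near (5.4, 5.1) before and (4.5, 3.0) after, so it travelled √(0.9² + 2.1²) ≈ 2.3 units.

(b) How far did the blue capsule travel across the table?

0.8

The blue capsule moved from about (6.6, 1.4) to (6.0, 2.0), a distance of √(0.6² + 0.6²) ≈ 0.8.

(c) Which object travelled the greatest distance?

the purple cube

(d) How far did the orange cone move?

1.8

From (3.0, 5.3) to (1.4, 6.2), the orange cone covered √(1.6² + 0.9²) ≈ 1.8 units.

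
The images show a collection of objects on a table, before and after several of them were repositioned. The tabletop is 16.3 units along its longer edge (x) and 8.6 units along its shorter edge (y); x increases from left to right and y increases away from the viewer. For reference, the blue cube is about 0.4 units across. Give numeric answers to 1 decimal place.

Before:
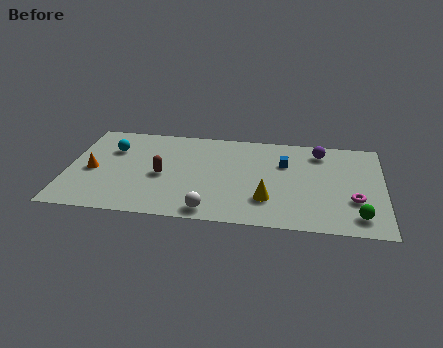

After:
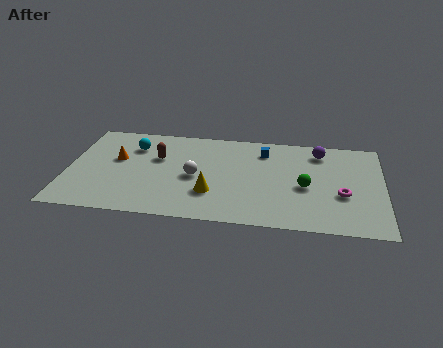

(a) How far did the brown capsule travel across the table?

1.6

The brown capsule moved from about (4.9, 3.9) to (4.6, 5.5), a distance of √(0.3² + 1.6²) ≈ 1.6.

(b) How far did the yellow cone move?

2.9

The yellow cone moved from about (10.4, 2.4) to (7.5, 2.6), a distance of √(2.9² + 0.2²) ≈ 2.9.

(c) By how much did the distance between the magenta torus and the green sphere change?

+0.6

Before: roughly 1.4 units apart; after: 2.0. That's 0.6 units further apart.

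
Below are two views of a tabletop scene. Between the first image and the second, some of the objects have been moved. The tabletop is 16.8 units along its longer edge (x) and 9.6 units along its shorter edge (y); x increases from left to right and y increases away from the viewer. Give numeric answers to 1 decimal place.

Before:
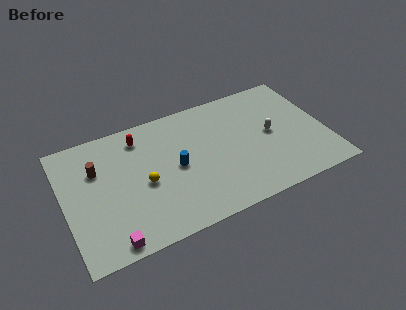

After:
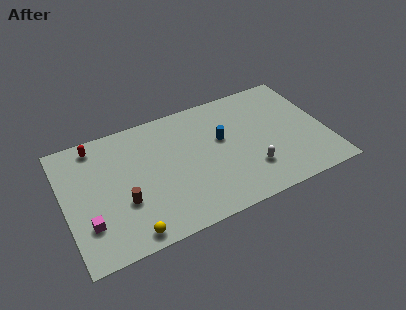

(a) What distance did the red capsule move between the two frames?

2.8

The red capsule moved from about (5.1, 7.9) to (2.3, 8.4), a distance of √(2.8² + 0.5²) ≈ 2.8.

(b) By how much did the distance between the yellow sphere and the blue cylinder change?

+5.9

They were about 2.1 units apart before and 8.0 after — 5.9 units further apart.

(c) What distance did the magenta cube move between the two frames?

2.2

The magenta cube was near (2.5, 0.9) before and (1.3, 2.7) after, so it travelled √(1.2² + 1.8²) ≈ 2.2 units.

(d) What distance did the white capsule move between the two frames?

2.8

The white capsule was near (13.3, 4.9) before and (11.7, 2.6) after, so it travelled √(1.6² + 2.3²) ≈ 2.8 units.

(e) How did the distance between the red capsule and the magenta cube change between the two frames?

-1.7

They were about 7.5 units apart before and 5.8 after — 1.7 units closer together.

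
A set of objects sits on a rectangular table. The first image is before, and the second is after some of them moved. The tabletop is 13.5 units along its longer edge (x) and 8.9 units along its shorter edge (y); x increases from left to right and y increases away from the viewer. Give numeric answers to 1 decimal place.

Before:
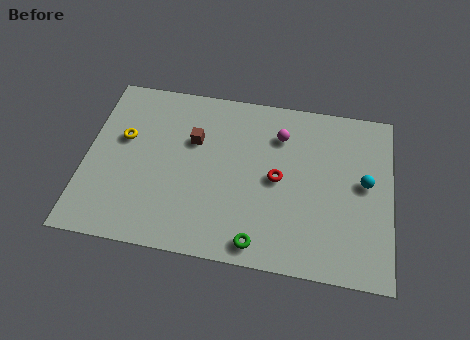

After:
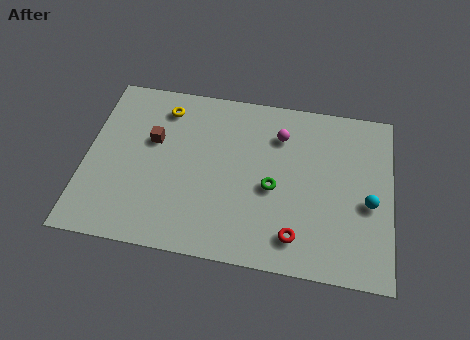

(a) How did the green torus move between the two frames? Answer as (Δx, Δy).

(0.5, 2.9)

The green torus was at about (7.8, 1.0) and moved to about (8.3, 3.9).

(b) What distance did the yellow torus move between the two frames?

2.5

The yellow torus moved from about (1.6, 5.4) to (3.3, 7.3), a distance of √(1.7² + 1.9²) ≈ 2.5.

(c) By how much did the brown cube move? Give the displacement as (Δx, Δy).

(-1.8, -0.3)

From the two frames, the brown cube sits at roughly (4.7, 5.8) before and (2.9, 5.5) after.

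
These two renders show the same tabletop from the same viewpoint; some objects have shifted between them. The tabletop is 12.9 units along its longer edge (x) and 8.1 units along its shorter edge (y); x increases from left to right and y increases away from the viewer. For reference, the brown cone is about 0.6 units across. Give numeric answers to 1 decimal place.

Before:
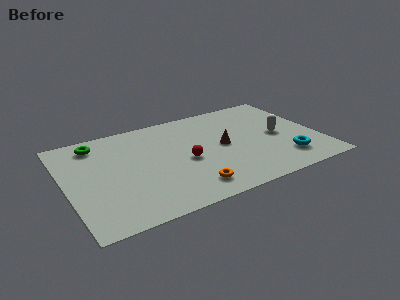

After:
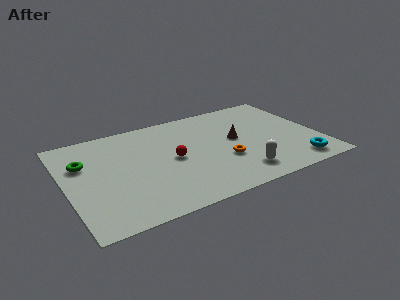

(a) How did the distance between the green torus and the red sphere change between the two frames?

-0.7

They were about 5.3 units apart before and 4.6 after — 0.7 units closer together.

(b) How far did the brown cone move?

0.8

From (8.0, 4.1) to (8.7, 4.4), the brown cone covered √(0.7² + 0.3²) ≈ 0.8 units.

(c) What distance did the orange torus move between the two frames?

2.5

The orange torus was near (5.9, 1.4) before and (7.9, 2.9) after, so it travelled √(2.0² + 1.5²) ≈ 2.5 units.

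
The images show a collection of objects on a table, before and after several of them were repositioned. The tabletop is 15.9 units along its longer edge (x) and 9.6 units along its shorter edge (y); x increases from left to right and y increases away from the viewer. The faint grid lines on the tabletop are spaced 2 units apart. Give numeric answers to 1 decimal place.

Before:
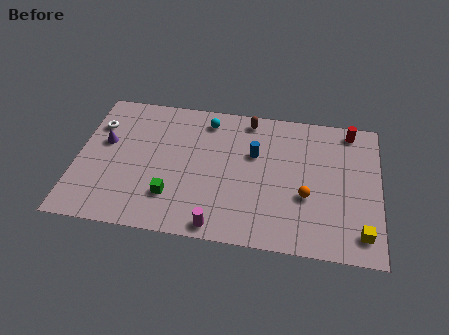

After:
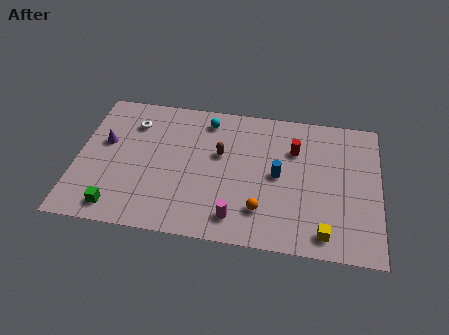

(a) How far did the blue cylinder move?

1.8

The blue cylinder was near (9.3, 6.1) before and (10.6, 4.8) after, so it travelled √(1.3² + 1.3²) ≈ 1.8 units.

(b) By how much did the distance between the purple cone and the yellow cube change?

-1.7

The distance was about 14.2 in the first image and 12.5 in the second, so they moved 1.7 units closer together.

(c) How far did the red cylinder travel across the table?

3.4

The red cylinder moved from about (14.3, 8.5) to (11.4, 6.7), a distance of √(2.9² + 1.8²) ≈ 3.4.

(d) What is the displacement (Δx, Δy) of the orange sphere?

(-2.3, -1.3)

The orange sphere started near (12.1, 3.6) and ended near (9.8, 2.3).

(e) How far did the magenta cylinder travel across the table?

1.1

From (7.6, 0.9) to (8.5, 1.6), the magenta cylinder covered √(0.9² + 0.7²) ≈ 1.1 units.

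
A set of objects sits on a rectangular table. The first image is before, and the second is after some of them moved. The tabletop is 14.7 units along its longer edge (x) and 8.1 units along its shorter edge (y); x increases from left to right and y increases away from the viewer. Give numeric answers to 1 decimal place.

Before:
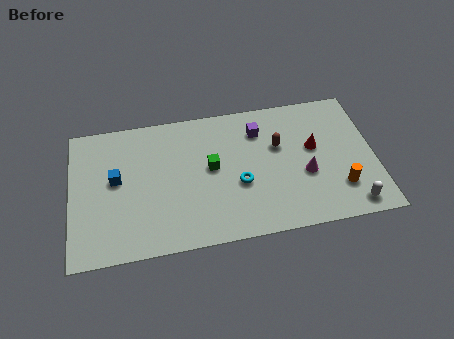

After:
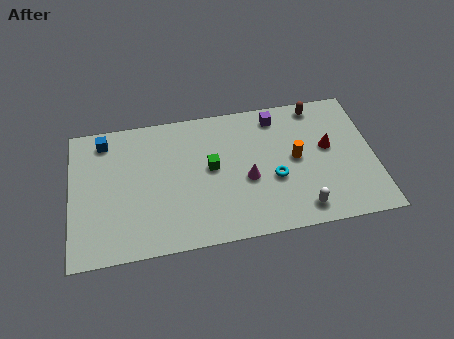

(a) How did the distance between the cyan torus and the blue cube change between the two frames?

+2.9

Before: roughly 6.0 units apart; after: 8.9. That's 2.9 units further apart.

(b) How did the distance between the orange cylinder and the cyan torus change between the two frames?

-3.4

Before: roughly 4.9 units apart; after: 1.5. That's 3.4 units closer together.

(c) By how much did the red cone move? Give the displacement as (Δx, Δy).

(0.7, -0.1)

The red cone started near (11.8, 4.7) and ended near (12.5, 4.6).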